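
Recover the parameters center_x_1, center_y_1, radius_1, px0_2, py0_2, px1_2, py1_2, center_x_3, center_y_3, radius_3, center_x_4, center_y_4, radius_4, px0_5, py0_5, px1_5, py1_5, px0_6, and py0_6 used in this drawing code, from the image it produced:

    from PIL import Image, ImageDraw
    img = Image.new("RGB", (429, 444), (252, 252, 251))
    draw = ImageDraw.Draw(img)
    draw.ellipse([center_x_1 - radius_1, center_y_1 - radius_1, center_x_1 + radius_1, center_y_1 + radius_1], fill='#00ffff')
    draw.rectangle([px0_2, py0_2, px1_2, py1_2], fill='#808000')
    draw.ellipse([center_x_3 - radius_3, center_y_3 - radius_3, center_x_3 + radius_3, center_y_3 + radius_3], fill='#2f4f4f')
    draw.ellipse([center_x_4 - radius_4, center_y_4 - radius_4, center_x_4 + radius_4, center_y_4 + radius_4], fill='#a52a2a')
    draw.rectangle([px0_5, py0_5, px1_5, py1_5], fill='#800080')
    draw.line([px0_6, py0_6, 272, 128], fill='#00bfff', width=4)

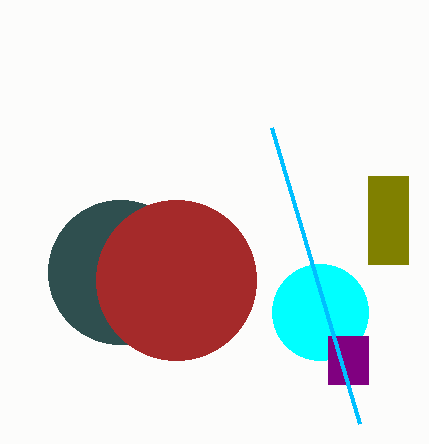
center_x_1 = 320
center_y_1 = 312
radius_1 = 48
px0_2 = 368
py0_2 = 176
px1_2 = 408
py1_2 = 264
center_x_3 = 120
center_y_3 = 272
radius_3 = 72
center_x_4 = 176
center_y_4 = 280
radius_4 = 80
px0_5 = 328
py0_5 = 336
px1_5 = 368
py1_5 = 384
px0_6 = 360
py0_6 = 424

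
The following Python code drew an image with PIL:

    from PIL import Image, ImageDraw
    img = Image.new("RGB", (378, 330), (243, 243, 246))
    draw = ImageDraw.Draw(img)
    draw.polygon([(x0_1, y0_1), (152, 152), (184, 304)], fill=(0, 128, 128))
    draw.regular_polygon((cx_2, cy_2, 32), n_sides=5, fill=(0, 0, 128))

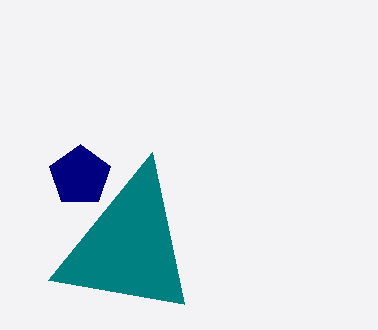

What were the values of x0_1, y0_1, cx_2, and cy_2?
x0_1 = 48, y0_1 = 280, cx_2 = 80, cy_2 = 176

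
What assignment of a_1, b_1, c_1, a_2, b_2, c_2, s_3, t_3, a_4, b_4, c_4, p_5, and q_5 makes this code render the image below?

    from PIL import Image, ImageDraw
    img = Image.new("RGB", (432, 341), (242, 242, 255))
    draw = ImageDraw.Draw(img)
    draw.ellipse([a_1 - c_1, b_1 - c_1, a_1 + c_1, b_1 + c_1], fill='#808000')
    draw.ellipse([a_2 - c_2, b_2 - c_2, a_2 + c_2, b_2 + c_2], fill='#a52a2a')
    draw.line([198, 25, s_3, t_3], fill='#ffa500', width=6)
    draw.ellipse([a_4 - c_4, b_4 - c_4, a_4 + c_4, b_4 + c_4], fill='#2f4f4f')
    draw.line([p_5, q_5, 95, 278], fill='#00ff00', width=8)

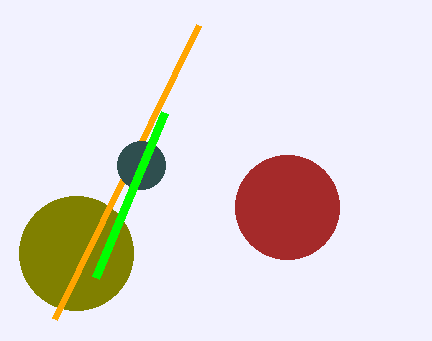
a_1 = 76, b_1 = 253, c_1 = 57, a_2 = 287, b_2 = 207, c_2 = 52, s_3 = 54, t_3 = 319, a_4 = 141, b_4 = 165, c_4 = 24, p_5 = 164, q_5 = 113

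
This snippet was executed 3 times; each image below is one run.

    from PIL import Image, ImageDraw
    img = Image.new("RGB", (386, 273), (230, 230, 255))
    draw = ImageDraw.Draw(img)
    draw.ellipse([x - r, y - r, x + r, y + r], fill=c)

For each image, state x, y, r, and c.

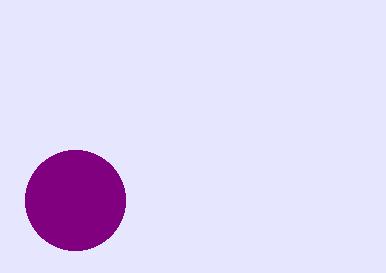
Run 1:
x = 75
y = 200
r = 50
c = 'purple'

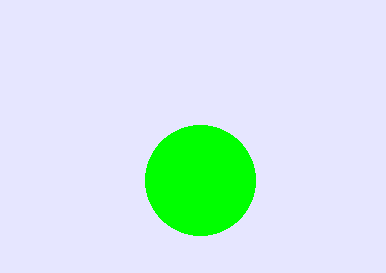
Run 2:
x = 200
y = 180
r = 55
c = 'lime'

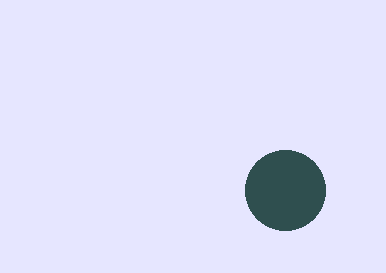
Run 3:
x = 285; y = 190; r = 40; c = 'darkslategray'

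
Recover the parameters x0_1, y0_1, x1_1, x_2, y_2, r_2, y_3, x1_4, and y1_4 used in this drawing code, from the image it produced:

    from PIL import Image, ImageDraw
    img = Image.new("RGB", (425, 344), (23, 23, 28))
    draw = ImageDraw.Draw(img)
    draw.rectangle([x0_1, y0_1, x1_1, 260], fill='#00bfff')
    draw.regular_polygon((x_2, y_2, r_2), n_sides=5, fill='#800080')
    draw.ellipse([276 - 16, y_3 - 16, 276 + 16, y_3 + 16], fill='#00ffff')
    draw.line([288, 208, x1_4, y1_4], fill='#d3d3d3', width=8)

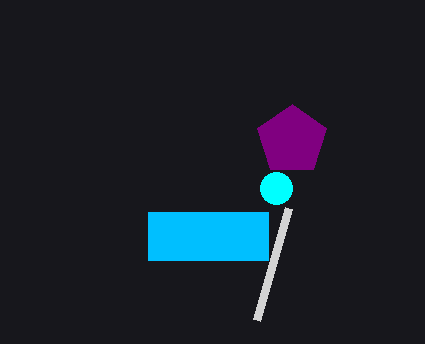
x0_1 = 148
y0_1 = 212
x1_1 = 268
x_2 = 292
y_2 = 140
r_2 = 36
y_3 = 188
x1_4 = 256
y1_4 = 320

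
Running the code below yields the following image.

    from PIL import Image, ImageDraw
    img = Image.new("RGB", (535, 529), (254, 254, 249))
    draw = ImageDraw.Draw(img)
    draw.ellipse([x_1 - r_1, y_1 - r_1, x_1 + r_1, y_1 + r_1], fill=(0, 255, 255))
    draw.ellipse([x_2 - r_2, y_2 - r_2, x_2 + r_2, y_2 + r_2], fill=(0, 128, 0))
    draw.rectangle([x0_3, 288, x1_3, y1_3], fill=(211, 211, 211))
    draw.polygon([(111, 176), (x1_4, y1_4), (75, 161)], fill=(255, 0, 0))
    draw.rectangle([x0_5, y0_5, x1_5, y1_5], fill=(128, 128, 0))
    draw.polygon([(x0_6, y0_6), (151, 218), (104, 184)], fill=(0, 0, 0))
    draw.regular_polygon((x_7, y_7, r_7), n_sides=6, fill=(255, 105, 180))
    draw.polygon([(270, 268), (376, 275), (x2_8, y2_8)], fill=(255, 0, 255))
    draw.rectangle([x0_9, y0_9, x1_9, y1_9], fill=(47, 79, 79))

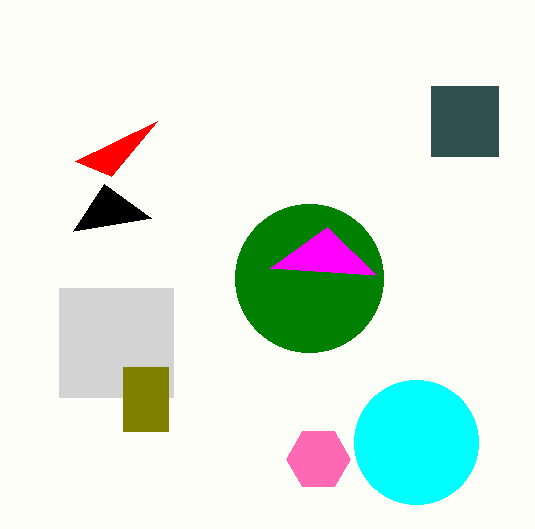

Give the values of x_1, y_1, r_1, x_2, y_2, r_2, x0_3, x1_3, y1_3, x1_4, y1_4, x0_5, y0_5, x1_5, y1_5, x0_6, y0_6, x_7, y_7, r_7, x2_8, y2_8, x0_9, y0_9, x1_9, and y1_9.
x_1 = 416
y_1 = 442
r_1 = 62
x_2 = 309
y_2 = 278
r_2 = 74
x0_3 = 59
x1_3 = 173
y1_3 = 397
x1_4 = 157
y1_4 = 121
x0_5 = 123
y0_5 = 367
x1_5 = 168
y1_5 = 431
x0_6 = 73
y0_6 = 231
x_7 = 318
y_7 = 459
r_7 = 32
x2_8 = 327
y2_8 = 227
x0_9 = 431
y0_9 = 86
x1_9 = 498
y1_9 = 156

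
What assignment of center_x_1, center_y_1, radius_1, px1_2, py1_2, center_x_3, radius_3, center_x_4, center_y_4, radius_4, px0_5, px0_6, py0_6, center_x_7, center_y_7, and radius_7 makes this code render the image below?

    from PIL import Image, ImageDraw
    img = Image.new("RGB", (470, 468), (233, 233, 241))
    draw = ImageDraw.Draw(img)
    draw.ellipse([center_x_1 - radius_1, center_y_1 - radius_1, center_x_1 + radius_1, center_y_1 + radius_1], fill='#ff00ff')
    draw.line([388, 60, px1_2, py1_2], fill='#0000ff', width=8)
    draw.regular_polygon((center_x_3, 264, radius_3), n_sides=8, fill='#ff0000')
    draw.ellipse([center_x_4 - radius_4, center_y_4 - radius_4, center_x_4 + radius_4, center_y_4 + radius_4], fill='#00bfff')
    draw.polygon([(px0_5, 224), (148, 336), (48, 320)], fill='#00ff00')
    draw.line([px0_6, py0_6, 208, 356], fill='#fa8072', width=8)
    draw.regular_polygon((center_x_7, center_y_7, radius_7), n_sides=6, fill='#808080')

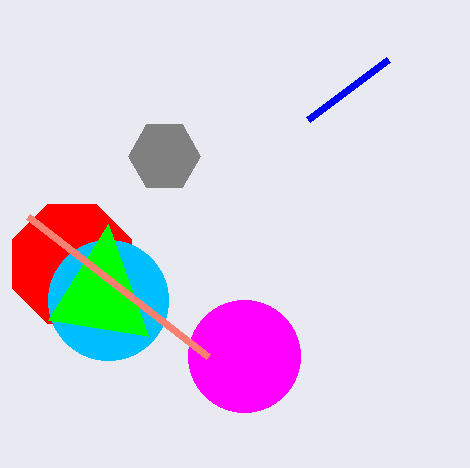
center_x_1 = 244, center_y_1 = 356, radius_1 = 56, px1_2 = 308, py1_2 = 120, center_x_3 = 72, radius_3 = 64, center_x_4 = 108, center_y_4 = 300, radius_4 = 60, px0_5 = 108, px0_6 = 28, py0_6 = 216, center_x_7 = 164, center_y_7 = 156, radius_7 = 36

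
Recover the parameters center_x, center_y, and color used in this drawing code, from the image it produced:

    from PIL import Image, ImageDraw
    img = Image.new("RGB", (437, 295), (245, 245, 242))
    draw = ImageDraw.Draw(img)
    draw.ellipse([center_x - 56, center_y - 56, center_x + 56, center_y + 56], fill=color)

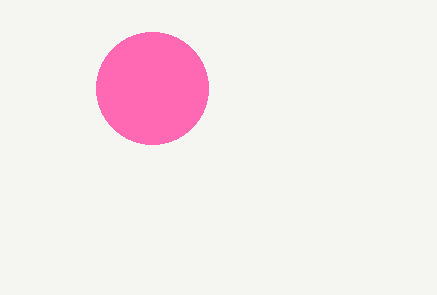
center_x = 152, center_y = 88, color = 'hotpink'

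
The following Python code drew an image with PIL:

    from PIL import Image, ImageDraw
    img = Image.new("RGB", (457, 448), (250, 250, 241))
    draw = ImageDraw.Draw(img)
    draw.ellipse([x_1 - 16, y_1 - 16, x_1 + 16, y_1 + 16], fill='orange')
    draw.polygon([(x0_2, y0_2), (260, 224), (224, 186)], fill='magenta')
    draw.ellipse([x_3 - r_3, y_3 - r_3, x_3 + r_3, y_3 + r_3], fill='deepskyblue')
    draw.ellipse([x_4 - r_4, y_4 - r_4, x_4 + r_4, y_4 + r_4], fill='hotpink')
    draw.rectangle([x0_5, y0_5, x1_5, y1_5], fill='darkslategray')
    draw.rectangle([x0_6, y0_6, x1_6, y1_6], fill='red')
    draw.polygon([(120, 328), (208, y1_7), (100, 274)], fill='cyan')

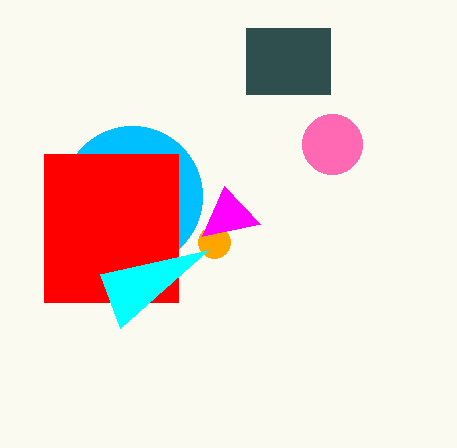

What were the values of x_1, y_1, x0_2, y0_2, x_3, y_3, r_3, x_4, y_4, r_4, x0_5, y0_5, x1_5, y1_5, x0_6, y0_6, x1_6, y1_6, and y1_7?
x_1 = 214, y_1 = 242, x0_2 = 202, y0_2 = 236, x_3 = 132, y_3 = 196, r_3 = 70, x_4 = 332, y_4 = 144, r_4 = 30, x0_5 = 246, y0_5 = 28, x1_5 = 330, y1_5 = 94, x0_6 = 44, y0_6 = 154, x1_6 = 178, y1_6 = 302, y1_7 = 250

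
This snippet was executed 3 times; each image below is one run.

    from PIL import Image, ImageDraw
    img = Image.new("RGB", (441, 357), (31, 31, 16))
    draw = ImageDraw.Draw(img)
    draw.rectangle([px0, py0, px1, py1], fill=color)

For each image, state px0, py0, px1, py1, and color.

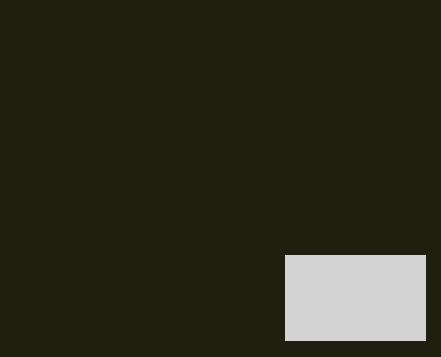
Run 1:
px0 = 285, py0 = 255, px1 = 425, py1 = 340, color = 'lightgray'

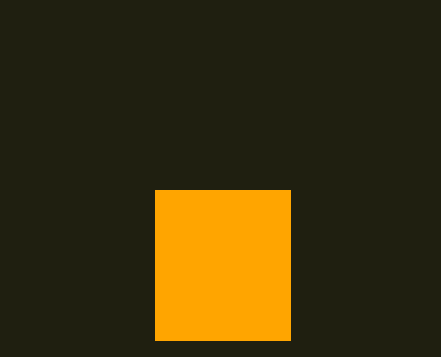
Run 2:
px0 = 155, py0 = 190, px1 = 290, py1 = 340, color = 'orange'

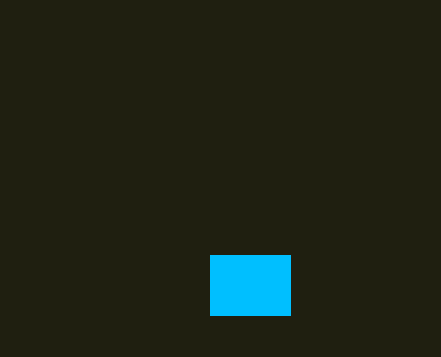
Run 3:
px0 = 210
py0 = 255
px1 = 290
py1 = 315
color = 'deepskyblue'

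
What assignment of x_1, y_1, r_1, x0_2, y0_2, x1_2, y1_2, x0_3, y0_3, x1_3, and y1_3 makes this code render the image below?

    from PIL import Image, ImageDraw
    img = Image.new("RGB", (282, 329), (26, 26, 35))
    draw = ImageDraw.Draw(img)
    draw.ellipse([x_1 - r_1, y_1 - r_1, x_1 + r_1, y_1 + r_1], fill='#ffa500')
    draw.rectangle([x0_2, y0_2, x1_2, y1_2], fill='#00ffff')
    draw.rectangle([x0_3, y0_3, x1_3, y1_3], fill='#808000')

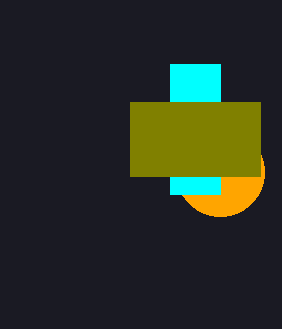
x_1 = 220, y_1 = 172, r_1 = 44, x0_2 = 170, y0_2 = 64, x1_2 = 220, y1_2 = 194, x0_3 = 130, y0_3 = 102, x1_3 = 260, y1_3 = 176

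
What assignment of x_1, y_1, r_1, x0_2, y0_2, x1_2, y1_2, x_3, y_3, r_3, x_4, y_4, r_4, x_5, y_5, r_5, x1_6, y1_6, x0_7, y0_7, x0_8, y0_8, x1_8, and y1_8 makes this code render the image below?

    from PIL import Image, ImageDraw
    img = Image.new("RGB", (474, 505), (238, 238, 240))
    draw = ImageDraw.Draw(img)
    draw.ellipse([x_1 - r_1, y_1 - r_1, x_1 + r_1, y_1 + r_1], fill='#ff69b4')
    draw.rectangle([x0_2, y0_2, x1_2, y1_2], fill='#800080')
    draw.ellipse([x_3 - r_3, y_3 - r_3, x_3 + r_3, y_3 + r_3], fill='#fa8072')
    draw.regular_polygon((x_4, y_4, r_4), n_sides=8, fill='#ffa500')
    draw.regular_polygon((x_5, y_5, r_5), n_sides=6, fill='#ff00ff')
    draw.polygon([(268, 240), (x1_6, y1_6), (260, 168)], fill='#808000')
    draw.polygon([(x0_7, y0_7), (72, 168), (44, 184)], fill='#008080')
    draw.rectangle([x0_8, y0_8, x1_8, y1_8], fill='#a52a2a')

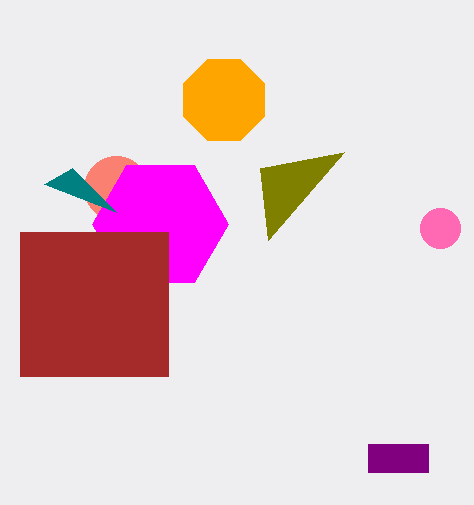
x_1 = 440; y_1 = 228; r_1 = 20; x0_2 = 368; y0_2 = 444; x1_2 = 428; y1_2 = 472; x_3 = 116; y_3 = 188; r_3 = 32; x_4 = 224; y_4 = 100; r_4 = 44; x_5 = 160; y_5 = 224; r_5 = 68; x1_6 = 344; y1_6 = 152; x0_7 = 116; y0_7 = 212; x0_8 = 20; y0_8 = 232; x1_8 = 168; y1_8 = 376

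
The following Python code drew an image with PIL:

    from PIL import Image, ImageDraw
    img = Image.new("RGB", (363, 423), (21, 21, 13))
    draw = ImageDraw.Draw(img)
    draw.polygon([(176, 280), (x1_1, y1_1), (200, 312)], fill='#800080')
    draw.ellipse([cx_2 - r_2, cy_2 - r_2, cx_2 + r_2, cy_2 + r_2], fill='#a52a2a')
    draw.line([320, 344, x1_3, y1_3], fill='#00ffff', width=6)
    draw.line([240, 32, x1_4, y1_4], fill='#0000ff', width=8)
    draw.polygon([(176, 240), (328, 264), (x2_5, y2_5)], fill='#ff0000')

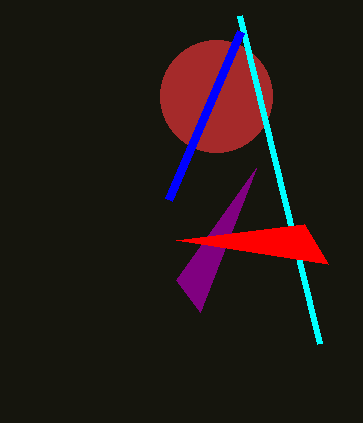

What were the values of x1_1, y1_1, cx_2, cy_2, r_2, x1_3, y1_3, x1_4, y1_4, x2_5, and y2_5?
x1_1 = 256; y1_1 = 168; cx_2 = 216; cy_2 = 96; r_2 = 56; x1_3 = 240; y1_3 = 16; x1_4 = 168; y1_4 = 200; x2_5 = 304; y2_5 = 224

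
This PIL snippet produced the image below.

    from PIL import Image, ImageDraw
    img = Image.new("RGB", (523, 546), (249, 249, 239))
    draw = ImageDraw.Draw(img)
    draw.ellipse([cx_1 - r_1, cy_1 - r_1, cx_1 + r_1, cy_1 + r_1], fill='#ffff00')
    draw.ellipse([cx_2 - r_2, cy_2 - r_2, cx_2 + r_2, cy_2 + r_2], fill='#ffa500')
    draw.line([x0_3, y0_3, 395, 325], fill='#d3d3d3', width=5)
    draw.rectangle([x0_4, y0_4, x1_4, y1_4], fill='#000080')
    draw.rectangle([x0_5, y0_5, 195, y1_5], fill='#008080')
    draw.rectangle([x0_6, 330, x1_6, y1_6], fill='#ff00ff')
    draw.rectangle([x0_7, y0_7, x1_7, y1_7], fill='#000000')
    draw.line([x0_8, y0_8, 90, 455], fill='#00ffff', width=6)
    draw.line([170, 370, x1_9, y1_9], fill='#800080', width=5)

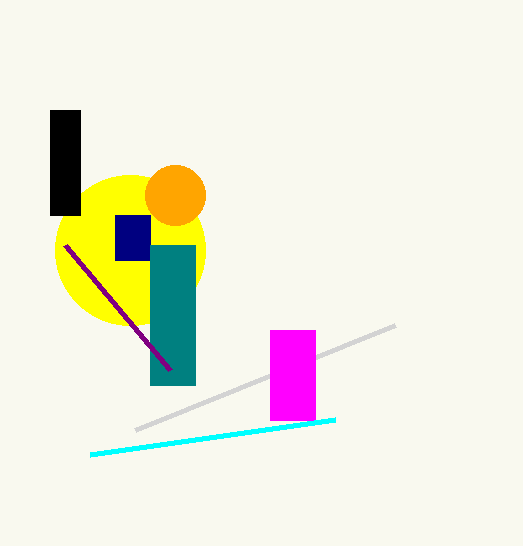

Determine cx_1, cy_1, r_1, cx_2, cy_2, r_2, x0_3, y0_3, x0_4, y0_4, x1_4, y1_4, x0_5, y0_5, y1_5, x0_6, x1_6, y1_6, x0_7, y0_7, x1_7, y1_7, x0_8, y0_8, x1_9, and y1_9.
cx_1 = 130, cy_1 = 250, r_1 = 75, cx_2 = 175, cy_2 = 195, r_2 = 30, x0_3 = 135, y0_3 = 430, x0_4 = 115, y0_4 = 215, x1_4 = 150, y1_4 = 260, x0_5 = 150, y0_5 = 245, y1_5 = 385, x0_6 = 270, x1_6 = 315, y1_6 = 420, x0_7 = 50, y0_7 = 110, x1_7 = 80, y1_7 = 215, x0_8 = 335, y0_8 = 420, x1_9 = 65, y1_9 = 245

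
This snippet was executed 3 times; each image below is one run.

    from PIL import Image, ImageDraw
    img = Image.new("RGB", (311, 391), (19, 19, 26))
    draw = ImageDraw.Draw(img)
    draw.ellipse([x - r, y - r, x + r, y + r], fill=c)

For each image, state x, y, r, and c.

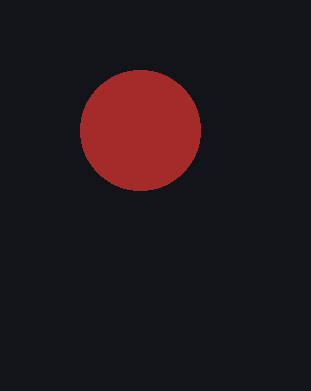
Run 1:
x = 140
y = 130
r = 60
c = 'brown'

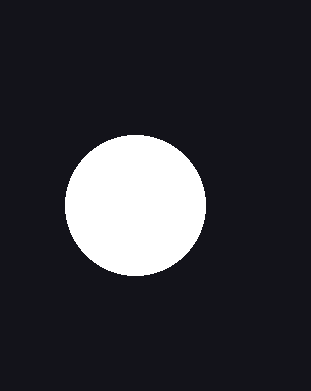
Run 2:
x = 135, y = 205, r = 70, c = 'white'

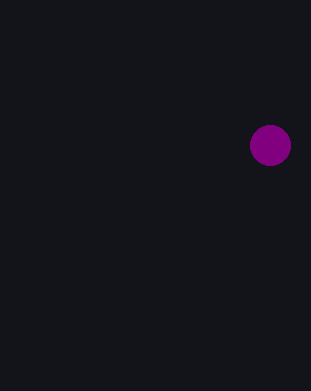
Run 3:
x = 270
y = 145
r = 20
c = 'purple'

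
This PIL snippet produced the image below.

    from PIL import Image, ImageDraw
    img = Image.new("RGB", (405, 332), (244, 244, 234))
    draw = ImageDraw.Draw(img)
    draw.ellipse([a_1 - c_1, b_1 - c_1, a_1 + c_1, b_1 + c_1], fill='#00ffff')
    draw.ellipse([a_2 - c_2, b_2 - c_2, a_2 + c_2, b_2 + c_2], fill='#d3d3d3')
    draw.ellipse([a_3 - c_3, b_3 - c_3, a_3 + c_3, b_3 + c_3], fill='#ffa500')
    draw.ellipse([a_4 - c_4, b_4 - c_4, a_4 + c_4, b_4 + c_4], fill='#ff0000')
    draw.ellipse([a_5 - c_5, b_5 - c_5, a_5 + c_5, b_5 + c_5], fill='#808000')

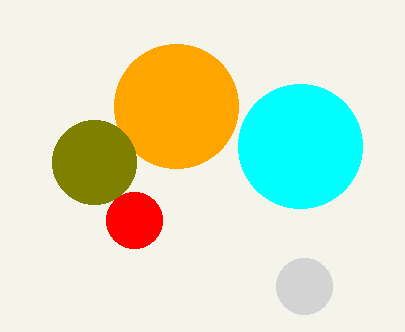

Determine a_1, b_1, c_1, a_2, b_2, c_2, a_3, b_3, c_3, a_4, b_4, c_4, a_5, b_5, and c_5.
a_1 = 300, b_1 = 146, c_1 = 62, a_2 = 304, b_2 = 286, c_2 = 28, a_3 = 176, b_3 = 106, c_3 = 62, a_4 = 134, b_4 = 220, c_4 = 28, a_5 = 94, b_5 = 162, c_5 = 42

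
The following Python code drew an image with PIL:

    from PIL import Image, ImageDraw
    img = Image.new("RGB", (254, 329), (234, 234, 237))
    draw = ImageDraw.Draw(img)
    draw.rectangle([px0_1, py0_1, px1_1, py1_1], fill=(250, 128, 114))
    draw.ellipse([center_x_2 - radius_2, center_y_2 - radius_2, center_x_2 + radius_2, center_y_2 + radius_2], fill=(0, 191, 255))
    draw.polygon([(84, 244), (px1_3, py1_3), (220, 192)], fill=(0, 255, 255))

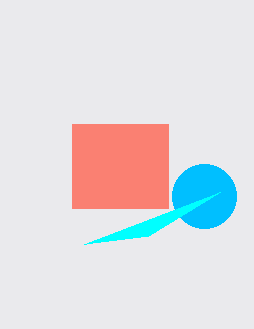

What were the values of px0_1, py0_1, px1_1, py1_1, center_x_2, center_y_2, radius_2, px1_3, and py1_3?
px0_1 = 72
py0_1 = 124
px1_1 = 168
py1_1 = 208
center_x_2 = 204
center_y_2 = 196
radius_2 = 32
px1_3 = 148
py1_3 = 236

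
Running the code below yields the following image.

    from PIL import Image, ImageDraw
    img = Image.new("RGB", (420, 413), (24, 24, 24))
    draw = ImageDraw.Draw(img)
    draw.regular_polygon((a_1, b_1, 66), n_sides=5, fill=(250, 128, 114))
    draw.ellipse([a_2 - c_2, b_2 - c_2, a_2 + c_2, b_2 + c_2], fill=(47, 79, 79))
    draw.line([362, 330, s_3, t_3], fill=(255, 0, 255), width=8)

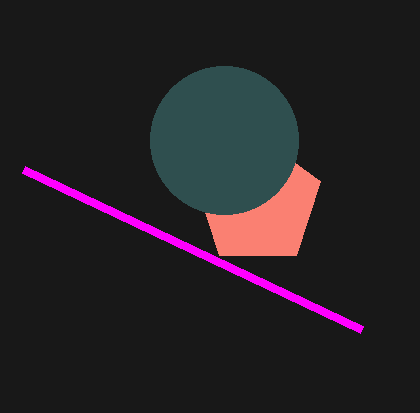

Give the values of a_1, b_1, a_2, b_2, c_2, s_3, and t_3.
a_1 = 258, b_1 = 202, a_2 = 224, b_2 = 140, c_2 = 74, s_3 = 24, t_3 = 170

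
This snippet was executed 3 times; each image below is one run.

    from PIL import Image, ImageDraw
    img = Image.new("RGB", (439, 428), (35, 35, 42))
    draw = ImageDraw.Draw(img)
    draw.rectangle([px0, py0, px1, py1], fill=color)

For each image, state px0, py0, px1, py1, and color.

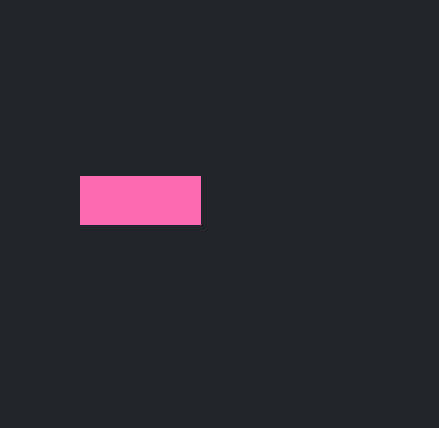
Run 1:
px0 = 80
py0 = 176
px1 = 200
py1 = 224
color = 'hotpink'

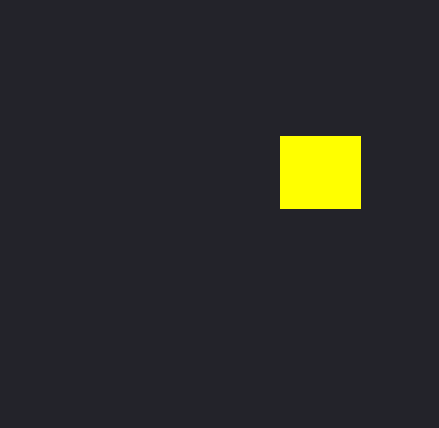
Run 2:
px0 = 280
py0 = 136
px1 = 360
py1 = 208
color = 'yellow'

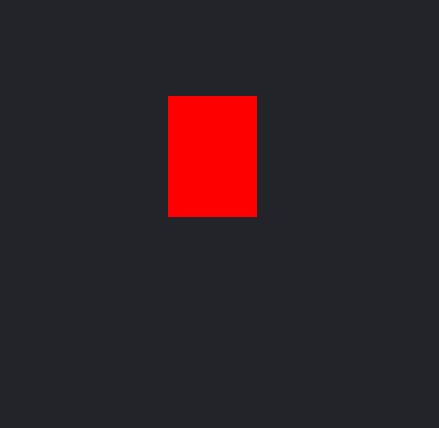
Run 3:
px0 = 168, py0 = 96, px1 = 256, py1 = 216, color = 'red'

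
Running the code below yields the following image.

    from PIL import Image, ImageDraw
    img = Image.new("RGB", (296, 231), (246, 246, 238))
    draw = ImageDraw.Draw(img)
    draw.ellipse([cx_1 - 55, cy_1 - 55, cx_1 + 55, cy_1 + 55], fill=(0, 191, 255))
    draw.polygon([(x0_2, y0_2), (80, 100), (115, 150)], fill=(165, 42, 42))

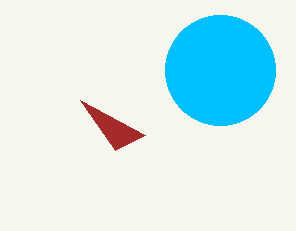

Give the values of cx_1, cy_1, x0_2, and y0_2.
cx_1 = 220; cy_1 = 70; x0_2 = 145; y0_2 = 135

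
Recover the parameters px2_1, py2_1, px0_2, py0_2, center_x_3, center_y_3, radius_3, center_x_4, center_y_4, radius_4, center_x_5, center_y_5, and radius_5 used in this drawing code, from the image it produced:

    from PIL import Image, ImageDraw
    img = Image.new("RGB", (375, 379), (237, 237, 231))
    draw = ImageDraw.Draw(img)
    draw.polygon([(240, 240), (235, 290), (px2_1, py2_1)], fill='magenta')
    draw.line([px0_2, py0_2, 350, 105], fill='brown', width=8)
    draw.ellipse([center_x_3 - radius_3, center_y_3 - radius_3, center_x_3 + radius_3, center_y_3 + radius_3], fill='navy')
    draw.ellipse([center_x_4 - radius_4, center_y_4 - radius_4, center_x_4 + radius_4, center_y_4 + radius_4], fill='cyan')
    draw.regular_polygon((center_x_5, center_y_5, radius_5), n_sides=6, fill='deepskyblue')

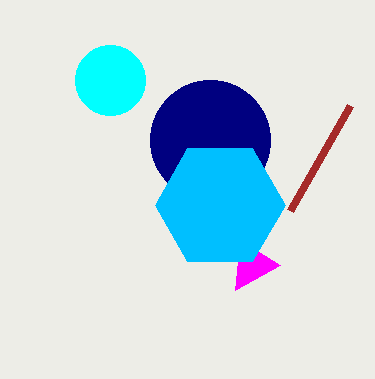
px2_1 = 280
py2_1 = 265
px0_2 = 290
py0_2 = 210
center_x_3 = 210
center_y_3 = 140
radius_3 = 60
center_x_4 = 110
center_y_4 = 80
radius_4 = 35
center_x_5 = 220
center_y_5 = 205
radius_5 = 65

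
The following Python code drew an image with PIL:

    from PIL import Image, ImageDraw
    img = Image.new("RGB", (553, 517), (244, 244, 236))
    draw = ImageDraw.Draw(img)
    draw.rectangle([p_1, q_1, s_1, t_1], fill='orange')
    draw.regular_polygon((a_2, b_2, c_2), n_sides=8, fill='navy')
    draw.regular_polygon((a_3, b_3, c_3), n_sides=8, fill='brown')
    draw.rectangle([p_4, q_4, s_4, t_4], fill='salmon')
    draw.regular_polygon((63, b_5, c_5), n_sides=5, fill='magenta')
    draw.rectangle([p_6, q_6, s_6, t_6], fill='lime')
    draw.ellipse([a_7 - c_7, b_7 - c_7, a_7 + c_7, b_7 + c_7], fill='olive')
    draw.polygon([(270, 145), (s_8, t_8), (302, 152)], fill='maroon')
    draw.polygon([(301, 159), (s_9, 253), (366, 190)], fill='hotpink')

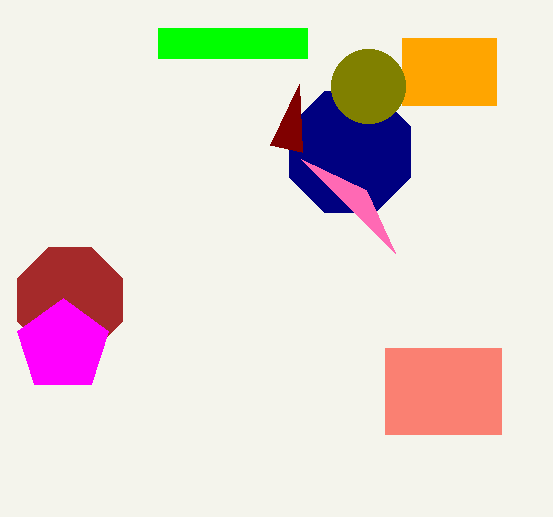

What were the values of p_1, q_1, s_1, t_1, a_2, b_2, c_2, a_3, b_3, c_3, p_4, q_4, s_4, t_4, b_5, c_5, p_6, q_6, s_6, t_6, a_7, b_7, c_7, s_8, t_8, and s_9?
p_1 = 402
q_1 = 38
s_1 = 496
t_1 = 105
a_2 = 350
b_2 = 152
c_2 = 66
a_3 = 70
b_3 = 300
c_3 = 57
p_4 = 385
q_4 = 348
s_4 = 501
t_4 = 434
b_5 = 346
c_5 = 48
p_6 = 158
q_6 = 28
s_6 = 307
t_6 = 58
a_7 = 368
b_7 = 86
c_7 = 37
s_8 = 299
t_8 = 84
s_9 = 395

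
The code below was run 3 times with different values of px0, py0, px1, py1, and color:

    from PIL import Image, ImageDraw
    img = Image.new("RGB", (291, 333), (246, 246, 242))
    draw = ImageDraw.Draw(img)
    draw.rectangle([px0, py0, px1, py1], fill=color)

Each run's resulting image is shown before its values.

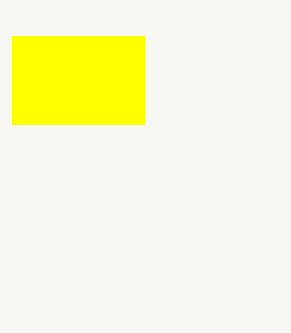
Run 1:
px0 = 12; py0 = 36; px1 = 144; py1 = 124; color = 'yellow'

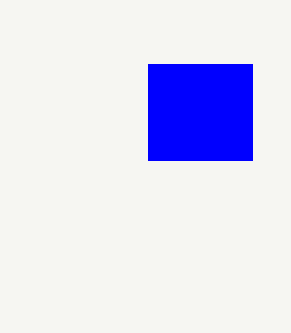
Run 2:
px0 = 148, py0 = 64, px1 = 252, py1 = 160, color = 'blue'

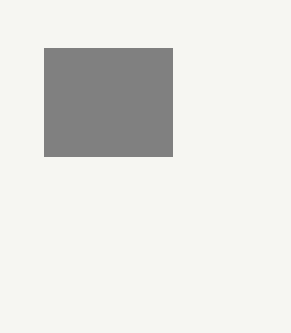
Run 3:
px0 = 44; py0 = 48; px1 = 172; py1 = 156; color = 'gray'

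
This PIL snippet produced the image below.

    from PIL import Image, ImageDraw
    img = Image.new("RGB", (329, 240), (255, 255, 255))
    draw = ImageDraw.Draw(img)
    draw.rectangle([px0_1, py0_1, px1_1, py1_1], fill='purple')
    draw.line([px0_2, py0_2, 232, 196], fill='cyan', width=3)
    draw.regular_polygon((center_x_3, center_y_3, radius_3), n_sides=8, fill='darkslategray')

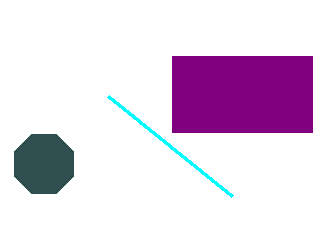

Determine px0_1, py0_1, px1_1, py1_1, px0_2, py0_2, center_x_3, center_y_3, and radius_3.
px0_1 = 172; py0_1 = 56; px1_1 = 312; py1_1 = 132; px0_2 = 108; py0_2 = 96; center_x_3 = 44; center_y_3 = 164; radius_3 = 32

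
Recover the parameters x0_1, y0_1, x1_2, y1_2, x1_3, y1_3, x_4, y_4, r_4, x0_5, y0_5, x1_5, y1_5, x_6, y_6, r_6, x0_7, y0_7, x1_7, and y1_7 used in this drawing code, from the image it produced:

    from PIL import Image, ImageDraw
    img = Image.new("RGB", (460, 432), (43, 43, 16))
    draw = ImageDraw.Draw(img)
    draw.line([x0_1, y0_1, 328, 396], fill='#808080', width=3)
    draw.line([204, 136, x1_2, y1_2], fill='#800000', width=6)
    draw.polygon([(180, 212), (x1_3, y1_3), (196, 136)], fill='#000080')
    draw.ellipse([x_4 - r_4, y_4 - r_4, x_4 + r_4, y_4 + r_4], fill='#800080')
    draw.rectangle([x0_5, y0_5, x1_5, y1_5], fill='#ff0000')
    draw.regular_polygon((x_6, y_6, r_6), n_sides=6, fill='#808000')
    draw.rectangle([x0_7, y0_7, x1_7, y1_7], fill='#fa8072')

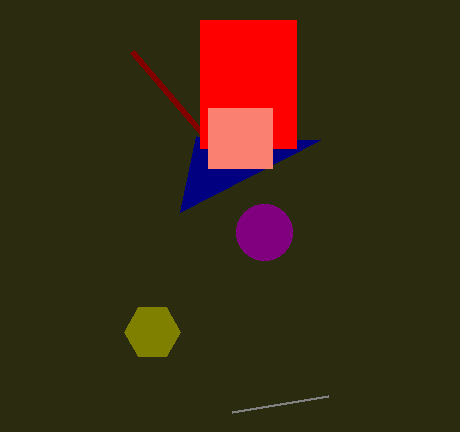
x0_1 = 232; y0_1 = 412; x1_2 = 132; y1_2 = 52; x1_3 = 320; y1_3 = 140; x_4 = 264; y_4 = 232; r_4 = 28; x0_5 = 200; y0_5 = 20; x1_5 = 296; y1_5 = 148; x_6 = 152; y_6 = 332; r_6 = 28; x0_7 = 208; y0_7 = 108; x1_7 = 272; y1_7 = 168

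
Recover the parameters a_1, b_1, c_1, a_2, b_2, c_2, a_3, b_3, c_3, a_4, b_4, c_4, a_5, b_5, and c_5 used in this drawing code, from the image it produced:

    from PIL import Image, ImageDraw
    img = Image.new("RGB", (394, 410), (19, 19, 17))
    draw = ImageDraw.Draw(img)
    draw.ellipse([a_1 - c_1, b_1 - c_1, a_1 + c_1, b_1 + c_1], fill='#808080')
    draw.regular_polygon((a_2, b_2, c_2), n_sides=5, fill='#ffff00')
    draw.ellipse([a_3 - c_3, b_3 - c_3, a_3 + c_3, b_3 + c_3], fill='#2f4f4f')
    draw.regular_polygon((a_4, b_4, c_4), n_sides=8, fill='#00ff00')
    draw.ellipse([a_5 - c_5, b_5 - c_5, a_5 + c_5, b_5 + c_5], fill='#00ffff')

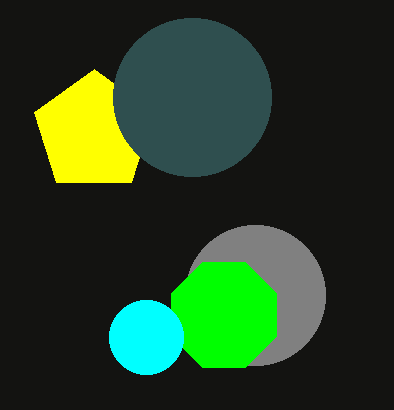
a_1 = 255, b_1 = 295, c_1 = 70, a_2 = 94, b_2 = 132, c_2 = 63, a_3 = 192, b_3 = 97, c_3 = 79, a_4 = 224, b_4 = 315, c_4 = 57, a_5 = 146, b_5 = 337, c_5 = 37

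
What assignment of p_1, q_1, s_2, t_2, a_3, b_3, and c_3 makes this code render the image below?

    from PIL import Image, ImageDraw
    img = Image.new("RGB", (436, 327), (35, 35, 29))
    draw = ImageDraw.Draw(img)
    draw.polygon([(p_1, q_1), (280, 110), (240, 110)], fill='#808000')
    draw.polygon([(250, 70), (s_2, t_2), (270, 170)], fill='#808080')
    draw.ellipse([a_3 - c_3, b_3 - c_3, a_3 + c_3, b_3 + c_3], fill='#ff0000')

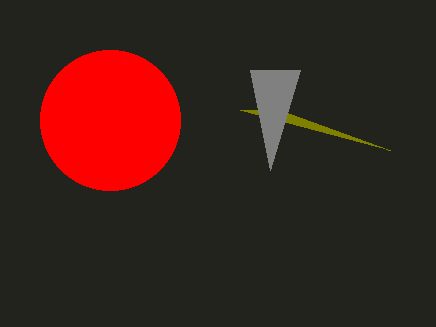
p_1 = 390
q_1 = 150
s_2 = 300
t_2 = 70
a_3 = 110
b_3 = 120
c_3 = 70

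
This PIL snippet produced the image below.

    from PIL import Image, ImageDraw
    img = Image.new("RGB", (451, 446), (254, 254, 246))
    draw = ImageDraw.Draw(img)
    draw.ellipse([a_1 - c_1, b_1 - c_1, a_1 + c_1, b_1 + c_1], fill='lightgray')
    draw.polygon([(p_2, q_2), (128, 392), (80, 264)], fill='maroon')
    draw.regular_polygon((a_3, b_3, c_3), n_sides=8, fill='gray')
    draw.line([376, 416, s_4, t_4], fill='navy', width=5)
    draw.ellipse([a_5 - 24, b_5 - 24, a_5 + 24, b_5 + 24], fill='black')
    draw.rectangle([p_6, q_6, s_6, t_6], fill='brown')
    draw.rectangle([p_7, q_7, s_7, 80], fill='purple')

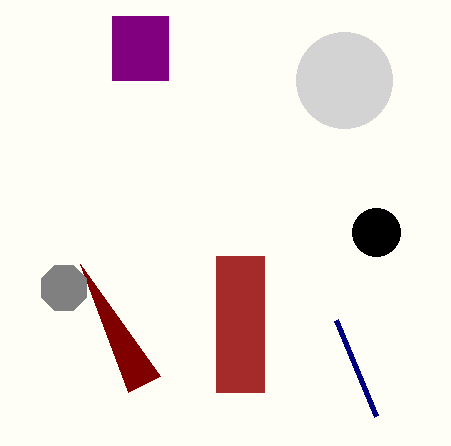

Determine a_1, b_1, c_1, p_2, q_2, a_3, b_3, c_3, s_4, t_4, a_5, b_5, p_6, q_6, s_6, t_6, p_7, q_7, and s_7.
a_1 = 344
b_1 = 80
c_1 = 48
p_2 = 160
q_2 = 376
a_3 = 64
b_3 = 288
c_3 = 24
s_4 = 336
t_4 = 320
a_5 = 376
b_5 = 232
p_6 = 216
q_6 = 256
s_6 = 264
t_6 = 392
p_7 = 112
q_7 = 16
s_7 = 168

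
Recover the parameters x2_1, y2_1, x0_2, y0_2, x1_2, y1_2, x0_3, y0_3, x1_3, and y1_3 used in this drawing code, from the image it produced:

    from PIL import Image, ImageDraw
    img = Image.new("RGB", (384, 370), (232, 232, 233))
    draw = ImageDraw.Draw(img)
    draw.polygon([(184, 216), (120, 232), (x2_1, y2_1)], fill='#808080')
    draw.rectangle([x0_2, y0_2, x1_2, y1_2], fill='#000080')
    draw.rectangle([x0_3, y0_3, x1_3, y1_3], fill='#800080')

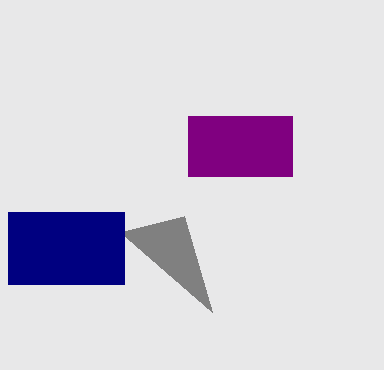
x2_1 = 212
y2_1 = 312
x0_2 = 8
y0_2 = 212
x1_2 = 124
y1_2 = 284
x0_3 = 188
y0_3 = 116
x1_3 = 292
y1_3 = 176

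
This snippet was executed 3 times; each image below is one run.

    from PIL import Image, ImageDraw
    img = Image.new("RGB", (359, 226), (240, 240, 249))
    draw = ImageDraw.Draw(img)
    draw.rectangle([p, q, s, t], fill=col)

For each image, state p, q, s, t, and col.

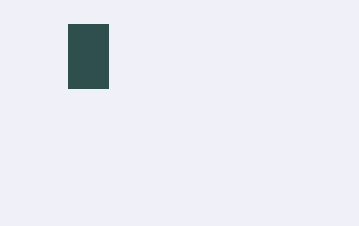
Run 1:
p = 68; q = 24; s = 108; t = 88; col = 'darkslategray'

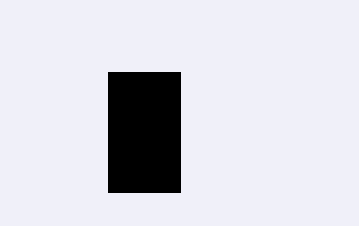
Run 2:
p = 108, q = 72, s = 180, t = 192, col = 'black'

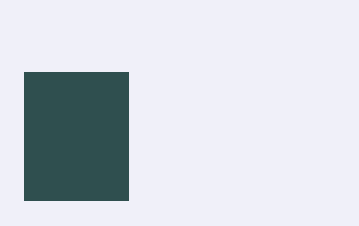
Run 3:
p = 24, q = 72, s = 128, t = 200, col = 'darkslategray'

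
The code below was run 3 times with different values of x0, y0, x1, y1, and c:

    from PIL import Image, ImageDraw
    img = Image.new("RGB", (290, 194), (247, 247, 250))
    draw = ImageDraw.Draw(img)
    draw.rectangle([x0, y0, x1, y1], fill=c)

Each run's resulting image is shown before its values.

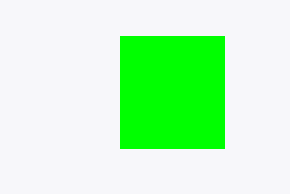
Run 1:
x0 = 120
y0 = 36
x1 = 224
y1 = 148
c = 'lime'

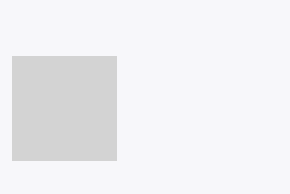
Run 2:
x0 = 12; y0 = 56; x1 = 116; y1 = 160; c = 'lightgray'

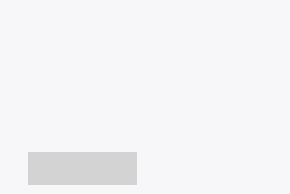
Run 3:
x0 = 28
y0 = 152
x1 = 136
y1 = 184
c = 'lightgray'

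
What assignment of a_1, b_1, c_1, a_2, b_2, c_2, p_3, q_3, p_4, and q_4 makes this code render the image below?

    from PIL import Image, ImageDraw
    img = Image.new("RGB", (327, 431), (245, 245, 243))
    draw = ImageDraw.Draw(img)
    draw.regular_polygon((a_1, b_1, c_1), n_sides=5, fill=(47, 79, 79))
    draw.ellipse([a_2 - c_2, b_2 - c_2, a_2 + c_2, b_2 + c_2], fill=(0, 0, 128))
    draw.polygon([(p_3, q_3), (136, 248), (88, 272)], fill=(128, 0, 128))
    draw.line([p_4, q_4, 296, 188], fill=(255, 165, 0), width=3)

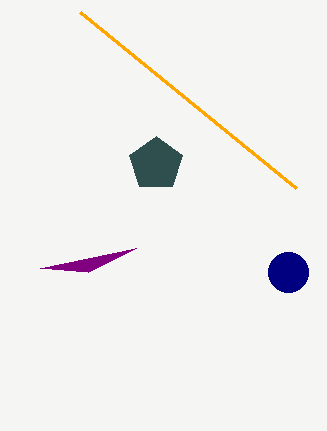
a_1 = 156; b_1 = 164; c_1 = 28; a_2 = 288; b_2 = 272; c_2 = 20; p_3 = 40; q_3 = 268; p_4 = 80; q_4 = 12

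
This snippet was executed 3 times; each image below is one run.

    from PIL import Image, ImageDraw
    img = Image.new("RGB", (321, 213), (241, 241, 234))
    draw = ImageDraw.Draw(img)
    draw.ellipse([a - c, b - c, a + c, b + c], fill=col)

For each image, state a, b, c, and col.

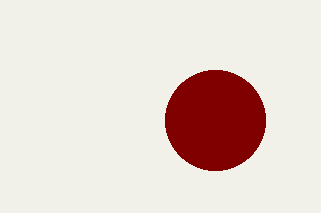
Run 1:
a = 215; b = 120; c = 50; col = 'maroon'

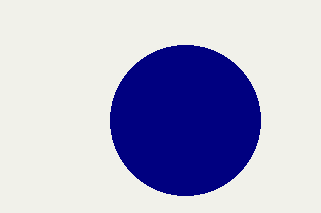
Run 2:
a = 185, b = 120, c = 75, col = 'navy'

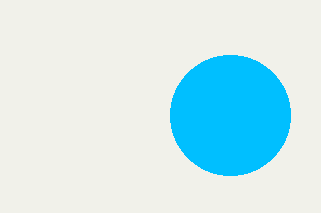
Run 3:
a = 230; b = 115; c = 60; col = 'deepskyblue'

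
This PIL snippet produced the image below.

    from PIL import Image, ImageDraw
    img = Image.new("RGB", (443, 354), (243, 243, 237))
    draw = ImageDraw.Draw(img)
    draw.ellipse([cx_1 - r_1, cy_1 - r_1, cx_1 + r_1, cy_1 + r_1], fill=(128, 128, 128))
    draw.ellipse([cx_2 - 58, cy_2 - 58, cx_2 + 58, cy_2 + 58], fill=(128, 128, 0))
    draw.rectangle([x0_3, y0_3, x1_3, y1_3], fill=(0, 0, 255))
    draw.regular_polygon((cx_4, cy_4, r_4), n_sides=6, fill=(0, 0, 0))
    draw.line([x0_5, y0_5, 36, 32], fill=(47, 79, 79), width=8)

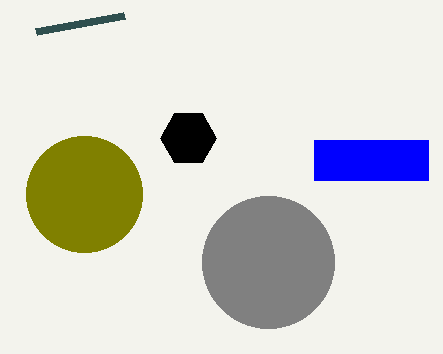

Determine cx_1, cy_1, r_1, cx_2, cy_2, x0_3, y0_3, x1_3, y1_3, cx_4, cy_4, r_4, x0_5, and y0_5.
cx_1 = 268
cy_1 = 262
r_1 = 66
cx_2 = 84
cy_2 = 194
x0_3 = 314
y0_3 = 140
x1_3 = 428
y1_3 = 180
cx_4 = 188
cy_4 = 138
r_4 = 28
x0_5 = 124
y0_5 = 16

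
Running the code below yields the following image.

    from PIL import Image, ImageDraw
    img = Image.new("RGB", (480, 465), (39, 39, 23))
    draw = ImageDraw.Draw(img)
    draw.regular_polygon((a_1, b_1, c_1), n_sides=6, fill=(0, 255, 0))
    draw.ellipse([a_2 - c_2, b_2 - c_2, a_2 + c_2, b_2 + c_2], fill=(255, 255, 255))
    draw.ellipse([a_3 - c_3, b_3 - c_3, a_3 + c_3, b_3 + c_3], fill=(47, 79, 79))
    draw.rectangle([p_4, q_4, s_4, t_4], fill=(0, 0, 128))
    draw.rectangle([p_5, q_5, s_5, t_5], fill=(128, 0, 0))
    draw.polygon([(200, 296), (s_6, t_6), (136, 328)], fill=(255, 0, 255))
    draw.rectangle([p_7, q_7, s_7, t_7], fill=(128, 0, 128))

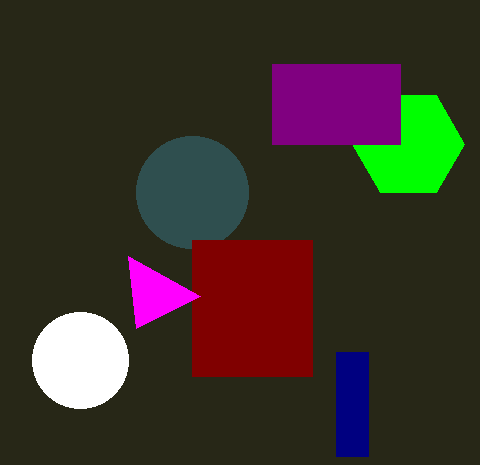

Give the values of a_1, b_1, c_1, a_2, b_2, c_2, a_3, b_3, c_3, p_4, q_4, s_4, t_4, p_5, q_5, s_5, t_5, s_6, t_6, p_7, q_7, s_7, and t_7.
a_1 = 408; b_1 = 144; c_1 = 56; a_2 = 80; b_2 = 360; c_2 = 48; a_3 = 192; b_3 = 192; c_3 = 56; p_4 = 336; q_4 = 352; s_4 = 368; t_4 = 456; p_5 = 192; q_5 = 240; s_5 = 312; t_5 = 376; s_6 = 128; t_6 = 256; p_7 = 272; q_7 = 64; s_7 = 400; t_7 = 144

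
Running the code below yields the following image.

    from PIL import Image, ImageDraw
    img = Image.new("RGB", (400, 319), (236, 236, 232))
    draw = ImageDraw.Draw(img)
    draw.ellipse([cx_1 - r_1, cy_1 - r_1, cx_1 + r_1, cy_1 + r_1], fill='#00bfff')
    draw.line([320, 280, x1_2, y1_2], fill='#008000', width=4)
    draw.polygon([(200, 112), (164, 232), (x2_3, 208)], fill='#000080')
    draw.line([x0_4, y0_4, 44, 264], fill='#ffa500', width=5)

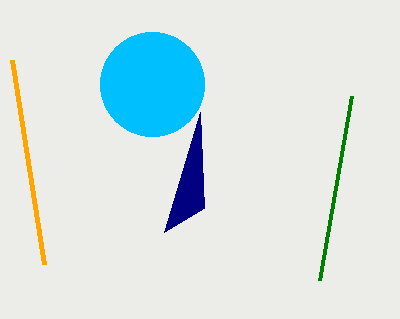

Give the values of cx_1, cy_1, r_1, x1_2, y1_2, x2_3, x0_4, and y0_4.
cx_1 = 152, cy_1 = 84, r_1 = 52, x1_2 = 352, y1_2 = 96, x2_3 = 204, x0_4 = 12, y0_4 = 60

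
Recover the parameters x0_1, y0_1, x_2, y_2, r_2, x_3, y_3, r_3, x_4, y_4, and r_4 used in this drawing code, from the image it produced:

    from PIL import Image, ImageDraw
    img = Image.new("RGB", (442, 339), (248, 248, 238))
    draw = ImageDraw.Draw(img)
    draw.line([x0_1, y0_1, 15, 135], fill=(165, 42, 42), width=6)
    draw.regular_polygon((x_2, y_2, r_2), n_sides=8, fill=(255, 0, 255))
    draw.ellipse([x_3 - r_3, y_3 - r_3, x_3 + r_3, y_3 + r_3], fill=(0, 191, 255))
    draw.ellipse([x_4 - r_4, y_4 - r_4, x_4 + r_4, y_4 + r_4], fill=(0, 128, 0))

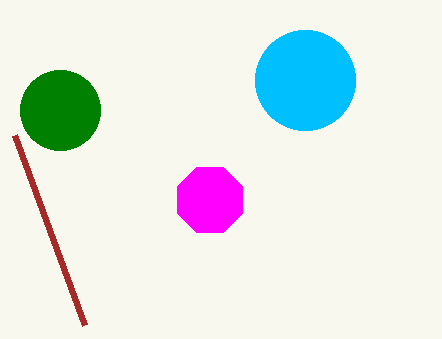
x0_1 = 85; y0_1 = 325; x_2 = 210; y_2 = 200; r_2 = 35; x_3 = 305; y_3 = 80; r_3 = 50; x_4 = 60; y_4 = 110; r_4 = 40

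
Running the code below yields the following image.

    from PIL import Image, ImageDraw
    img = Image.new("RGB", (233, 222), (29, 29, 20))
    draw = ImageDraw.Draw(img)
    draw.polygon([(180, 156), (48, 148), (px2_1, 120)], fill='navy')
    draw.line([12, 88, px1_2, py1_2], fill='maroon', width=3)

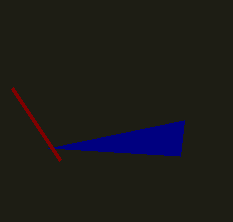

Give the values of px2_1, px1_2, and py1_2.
px2_1 = 184
px1_2 = 60
py1_2 = 160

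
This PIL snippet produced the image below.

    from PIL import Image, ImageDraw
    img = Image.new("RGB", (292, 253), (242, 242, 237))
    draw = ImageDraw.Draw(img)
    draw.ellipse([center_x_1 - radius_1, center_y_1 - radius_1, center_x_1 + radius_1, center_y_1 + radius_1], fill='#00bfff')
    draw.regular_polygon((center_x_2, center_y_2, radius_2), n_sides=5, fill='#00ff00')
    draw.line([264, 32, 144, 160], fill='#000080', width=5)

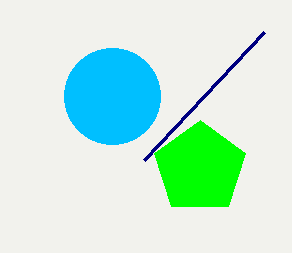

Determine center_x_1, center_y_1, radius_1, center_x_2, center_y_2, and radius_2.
center_x_1 = 112; center_y_1 = 96; radius_1 = 48; center_x_2 = 200; center_y_2 = 168; radius_2 = 48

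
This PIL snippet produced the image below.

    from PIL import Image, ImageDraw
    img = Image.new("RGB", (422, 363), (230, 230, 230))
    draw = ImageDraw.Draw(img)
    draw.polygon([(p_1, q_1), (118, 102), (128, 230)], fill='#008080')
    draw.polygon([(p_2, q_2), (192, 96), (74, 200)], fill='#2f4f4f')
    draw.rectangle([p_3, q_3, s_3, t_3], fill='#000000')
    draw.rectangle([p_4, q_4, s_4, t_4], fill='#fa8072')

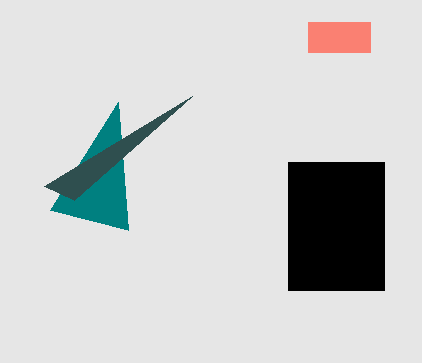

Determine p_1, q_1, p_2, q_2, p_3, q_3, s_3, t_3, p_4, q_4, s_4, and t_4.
p_1 = 50
q_1 = 210
p_2 = 44
q_2 = 186
p_3 = 288
q_3 = 162
s_3 = 384
t_3 = 290
p_4 = 308
q_4 = 22
s_4 = 370
t_4 = 52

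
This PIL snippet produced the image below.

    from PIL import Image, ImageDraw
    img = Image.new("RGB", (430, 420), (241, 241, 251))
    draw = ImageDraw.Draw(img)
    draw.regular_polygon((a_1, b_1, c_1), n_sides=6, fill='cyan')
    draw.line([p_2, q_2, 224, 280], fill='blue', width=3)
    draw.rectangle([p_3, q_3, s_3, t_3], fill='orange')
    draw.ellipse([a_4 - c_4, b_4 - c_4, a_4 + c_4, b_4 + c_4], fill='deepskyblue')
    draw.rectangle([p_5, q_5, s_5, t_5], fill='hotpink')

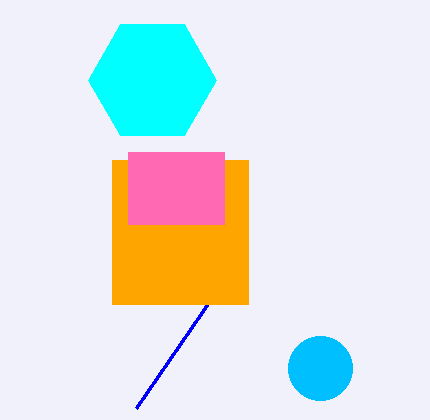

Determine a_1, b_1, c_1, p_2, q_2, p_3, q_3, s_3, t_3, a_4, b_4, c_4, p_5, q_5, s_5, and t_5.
a_1 = 152, b_1 = 80, c_1 = 64, p_2 = 136, q_2 = 408, p_3 = 112, q_3 = 160, s_3 = 248, t_3 = 304, a_4 = 320, b_4 = 368, c_4 = 32, p_5 = 128, q_5 = 152, s_5 = 224, t_5 = 224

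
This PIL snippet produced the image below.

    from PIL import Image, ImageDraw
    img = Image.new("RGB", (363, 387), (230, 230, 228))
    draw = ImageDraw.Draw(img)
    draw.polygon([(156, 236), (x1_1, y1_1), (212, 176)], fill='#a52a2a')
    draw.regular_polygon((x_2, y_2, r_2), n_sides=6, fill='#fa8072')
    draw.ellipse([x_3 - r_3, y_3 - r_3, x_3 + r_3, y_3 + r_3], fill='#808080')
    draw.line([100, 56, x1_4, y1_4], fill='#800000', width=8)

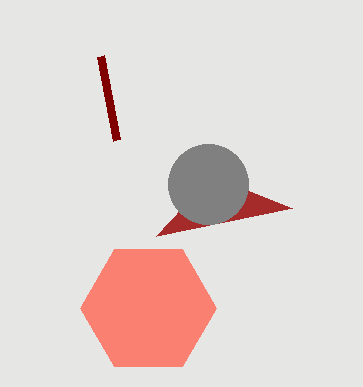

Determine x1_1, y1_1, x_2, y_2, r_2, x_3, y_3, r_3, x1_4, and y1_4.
x1_1 = 292, y1_1 = 208, x_2 = 148, y_2 = 308, r_2 = 68, x_3 = 208, y_3 = 184, r_3 = 40, x1_4 = 116, y1_4 = 140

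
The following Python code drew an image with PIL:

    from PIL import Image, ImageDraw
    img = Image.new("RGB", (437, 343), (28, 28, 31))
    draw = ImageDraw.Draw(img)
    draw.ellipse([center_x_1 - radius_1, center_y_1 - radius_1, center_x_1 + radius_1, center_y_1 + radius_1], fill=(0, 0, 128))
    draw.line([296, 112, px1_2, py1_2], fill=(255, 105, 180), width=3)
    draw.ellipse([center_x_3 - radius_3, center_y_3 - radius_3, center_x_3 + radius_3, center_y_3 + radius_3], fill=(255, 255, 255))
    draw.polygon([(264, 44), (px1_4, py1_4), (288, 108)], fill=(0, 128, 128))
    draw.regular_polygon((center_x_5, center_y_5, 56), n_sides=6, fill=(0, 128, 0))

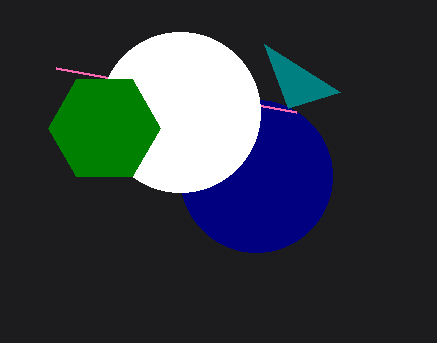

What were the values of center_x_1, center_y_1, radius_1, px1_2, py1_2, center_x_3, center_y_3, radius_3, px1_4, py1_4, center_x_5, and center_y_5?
center_x_1 = 256; center_y_1 = 176; radius_1 = 76; px1_2 = 56; py1_2 = 68; center_x_3 = 180; center_y_3 = 112; radius_3 = 80; px1_4 = 340; py1_4 = 92; center_x_5 = 104; center_y_5 = 128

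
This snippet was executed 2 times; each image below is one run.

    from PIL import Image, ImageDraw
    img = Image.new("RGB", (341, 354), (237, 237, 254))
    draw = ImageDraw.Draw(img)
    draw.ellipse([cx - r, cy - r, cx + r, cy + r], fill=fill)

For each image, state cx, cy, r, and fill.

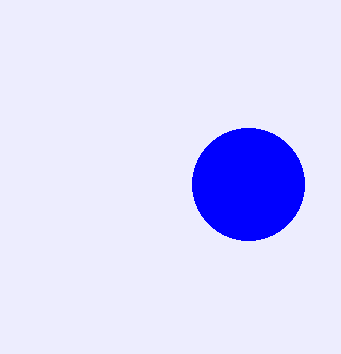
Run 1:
cx = 248
cy = 184
r = 56
fill = 'blue'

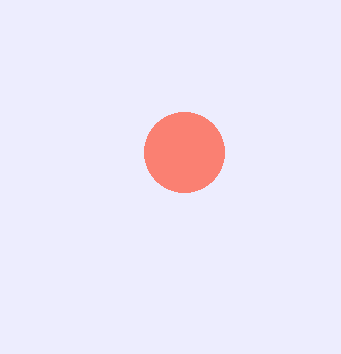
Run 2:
cx = 184, cy = 152, r = 40, fill = 'salmon'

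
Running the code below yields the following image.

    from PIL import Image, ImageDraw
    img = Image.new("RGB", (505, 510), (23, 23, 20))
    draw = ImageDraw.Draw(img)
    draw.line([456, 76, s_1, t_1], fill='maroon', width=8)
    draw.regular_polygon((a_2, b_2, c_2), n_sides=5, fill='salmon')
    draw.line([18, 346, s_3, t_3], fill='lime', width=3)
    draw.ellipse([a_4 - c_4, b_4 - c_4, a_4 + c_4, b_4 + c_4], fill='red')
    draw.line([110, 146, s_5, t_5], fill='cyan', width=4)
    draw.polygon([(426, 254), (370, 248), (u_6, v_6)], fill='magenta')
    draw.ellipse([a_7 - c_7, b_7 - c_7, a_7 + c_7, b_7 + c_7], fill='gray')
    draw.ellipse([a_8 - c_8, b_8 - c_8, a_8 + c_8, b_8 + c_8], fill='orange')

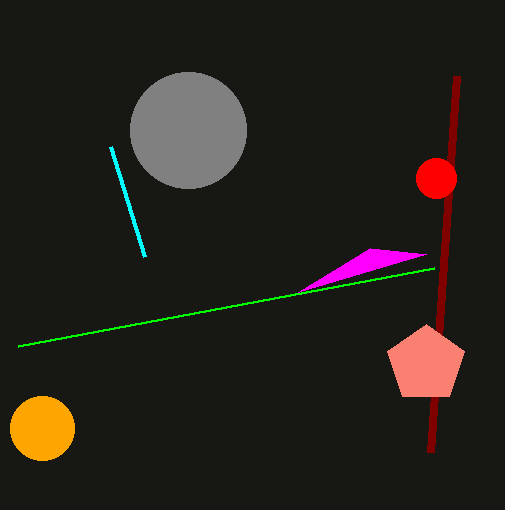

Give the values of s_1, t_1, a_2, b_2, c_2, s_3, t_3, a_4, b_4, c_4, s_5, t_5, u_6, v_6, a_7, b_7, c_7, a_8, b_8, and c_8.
s_1 = 430; t_1 = 452; a_2 = 426; b_2 = 364; c_2 = 40; s_3 = 434; t_3 = 268; a_4 = 436; b_4 = 178; c_4 = 20; s_5 = 144; t_5 = 256; u_6 = 298; v_6 = 292; a_7 = 188; b_7 = 130; c_7 = 58; a_8 = 42; b_8 = 428; c_8 = 32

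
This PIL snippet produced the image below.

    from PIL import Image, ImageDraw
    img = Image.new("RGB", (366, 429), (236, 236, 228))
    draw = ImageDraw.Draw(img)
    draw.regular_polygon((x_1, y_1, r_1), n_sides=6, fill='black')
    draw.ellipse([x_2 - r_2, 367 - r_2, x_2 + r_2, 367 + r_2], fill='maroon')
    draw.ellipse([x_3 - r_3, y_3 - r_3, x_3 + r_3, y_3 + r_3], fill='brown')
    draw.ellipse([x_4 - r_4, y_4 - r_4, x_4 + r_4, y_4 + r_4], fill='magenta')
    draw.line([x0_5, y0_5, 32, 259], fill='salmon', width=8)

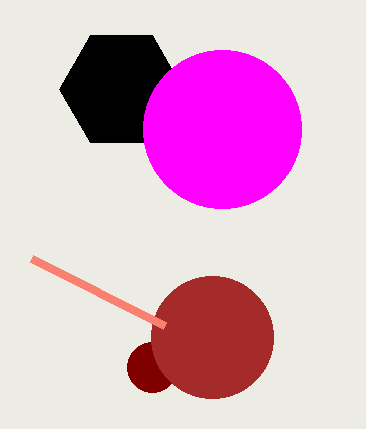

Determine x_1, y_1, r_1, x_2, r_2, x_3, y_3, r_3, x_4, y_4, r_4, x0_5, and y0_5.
x_1 = 121
y_1 = 89
r_1 = 62
x_2 = 152
r_2 = 25
x_3 = 212
y_3 = 337
r_3 = 61
x_4 = 222
y_4 = 129
r_4 = 79
x0_5 = 165
y0_5 = 326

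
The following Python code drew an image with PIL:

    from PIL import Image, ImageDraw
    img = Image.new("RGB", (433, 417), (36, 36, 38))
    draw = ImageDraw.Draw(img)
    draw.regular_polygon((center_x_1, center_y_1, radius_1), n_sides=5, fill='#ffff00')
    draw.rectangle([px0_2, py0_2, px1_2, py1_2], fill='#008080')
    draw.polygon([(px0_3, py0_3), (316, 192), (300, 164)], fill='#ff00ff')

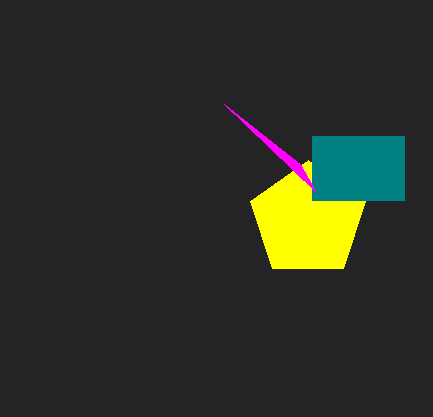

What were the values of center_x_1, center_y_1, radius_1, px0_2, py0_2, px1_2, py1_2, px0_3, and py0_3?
center_x_1 = 308
center_y_1 = 220
radius_1 = 60
px0_2 = 312
py0_2 = 136
px1_2 = 404
py1_2 = 200
px0_3 = 224
py0_3 = 104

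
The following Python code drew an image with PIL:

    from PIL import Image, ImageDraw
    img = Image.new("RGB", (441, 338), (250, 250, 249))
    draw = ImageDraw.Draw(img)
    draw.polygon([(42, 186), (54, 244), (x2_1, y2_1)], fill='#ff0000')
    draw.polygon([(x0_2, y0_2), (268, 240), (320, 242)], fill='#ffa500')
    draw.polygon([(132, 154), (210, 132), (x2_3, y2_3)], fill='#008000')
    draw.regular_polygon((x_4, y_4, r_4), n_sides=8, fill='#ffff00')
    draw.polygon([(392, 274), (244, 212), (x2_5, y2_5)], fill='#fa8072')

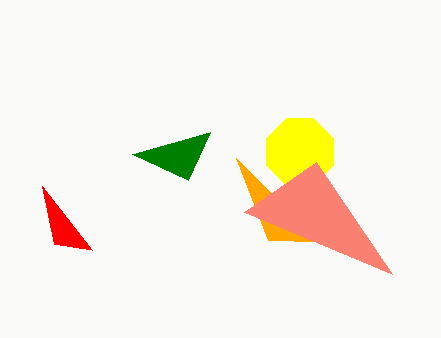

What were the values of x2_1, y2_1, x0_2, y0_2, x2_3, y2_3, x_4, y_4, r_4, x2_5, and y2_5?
x2_1 = 92, y2_1 = 250, x0_2 = 236, y0_2 = 158, x2_3 = 188, y2_3 = 180, x_4 = 300, y_4 = 152, r_4 = 36, x2_5 = 316, y2_5 = 162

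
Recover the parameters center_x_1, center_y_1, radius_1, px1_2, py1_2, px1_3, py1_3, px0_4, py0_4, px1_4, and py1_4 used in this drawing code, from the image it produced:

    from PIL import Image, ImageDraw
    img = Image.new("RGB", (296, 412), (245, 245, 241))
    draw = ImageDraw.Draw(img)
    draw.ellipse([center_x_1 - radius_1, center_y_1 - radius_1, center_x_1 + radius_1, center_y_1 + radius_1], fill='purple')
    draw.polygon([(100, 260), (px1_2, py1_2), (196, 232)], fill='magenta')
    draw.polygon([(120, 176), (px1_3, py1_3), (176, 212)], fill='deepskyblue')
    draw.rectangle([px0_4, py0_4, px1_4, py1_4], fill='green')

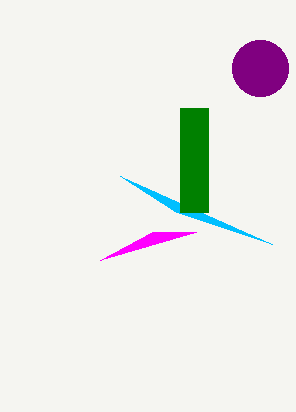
center_x_1 = 260, center_y_1 = 68, radius_1 = 28, px1_2 = 152, py1_2 = 232, px1_3 = 272, py1_3 = 244, px0_4 = 180, py0_4 = 108, px1_4 = 208, py1_4 = 212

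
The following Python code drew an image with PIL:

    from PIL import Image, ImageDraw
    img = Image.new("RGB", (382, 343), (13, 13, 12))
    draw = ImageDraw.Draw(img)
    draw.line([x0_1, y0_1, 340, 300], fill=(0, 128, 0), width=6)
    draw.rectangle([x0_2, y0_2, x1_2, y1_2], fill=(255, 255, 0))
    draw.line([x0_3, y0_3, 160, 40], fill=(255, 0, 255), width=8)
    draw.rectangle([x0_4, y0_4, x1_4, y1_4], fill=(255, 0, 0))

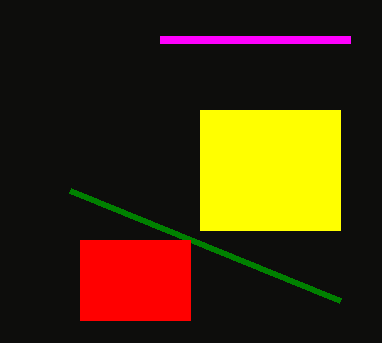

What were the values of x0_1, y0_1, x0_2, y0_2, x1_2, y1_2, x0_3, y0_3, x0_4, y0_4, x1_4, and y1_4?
x0_1 = 70
y0_1 = 190
x0_2 = 200
y0_2 = 110
x1_2 = 340
y1_2 = 230
x0_3 = 350
y0_3 = 40
x0_4 = 80
y0_4 = 240
x1_4 = 190
y1_4 = 320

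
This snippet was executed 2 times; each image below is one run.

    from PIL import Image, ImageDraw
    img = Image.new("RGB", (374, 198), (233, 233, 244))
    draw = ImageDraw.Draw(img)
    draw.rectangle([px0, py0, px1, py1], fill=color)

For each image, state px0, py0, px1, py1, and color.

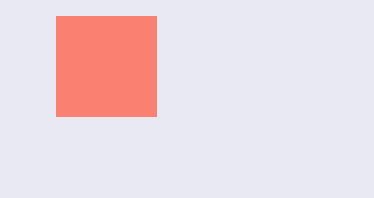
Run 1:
px0 = 56; py0 = 16; px1 = 156; py1 = 116; color = 'salmon'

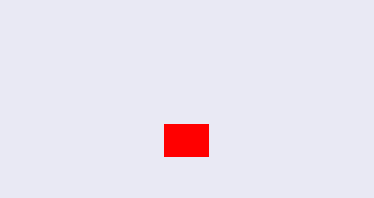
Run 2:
px0 = 164; py0 = 124; px1 = 208; py1 = 156; color = 'red'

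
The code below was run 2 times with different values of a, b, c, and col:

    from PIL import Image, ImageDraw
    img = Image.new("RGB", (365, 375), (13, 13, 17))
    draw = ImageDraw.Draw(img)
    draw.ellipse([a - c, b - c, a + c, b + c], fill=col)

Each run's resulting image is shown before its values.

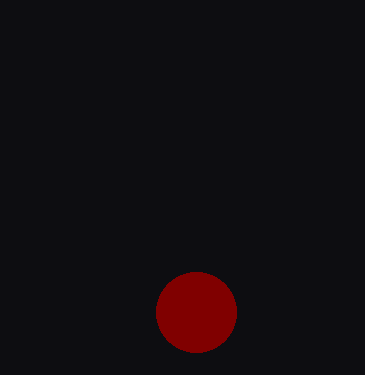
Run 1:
a = 196, b = 312, c = 40, col = 'maroon'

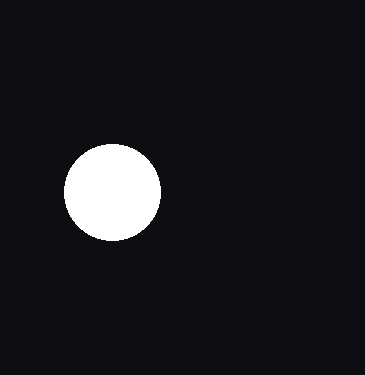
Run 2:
a = 112, b = 192, c = 48, col = 'white'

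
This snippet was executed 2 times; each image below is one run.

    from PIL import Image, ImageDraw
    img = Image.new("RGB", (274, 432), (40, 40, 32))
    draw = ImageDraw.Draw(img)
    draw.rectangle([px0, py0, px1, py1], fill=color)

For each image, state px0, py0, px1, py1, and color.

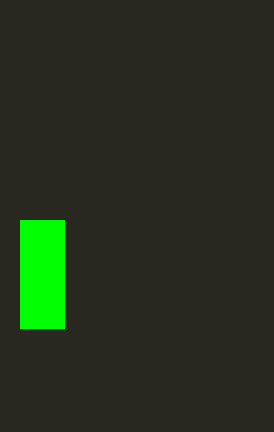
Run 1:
px0 = 20, py0 = 220, px1 = 64, py1 = 328, color = 'lime'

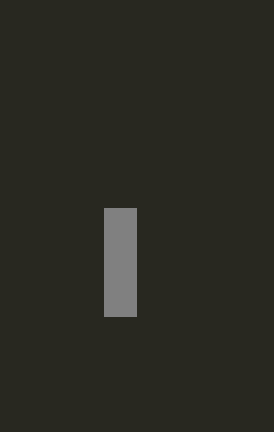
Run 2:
px0 = 104, py0 = 208, px1 = 136, py1 = 316, color = 'gray'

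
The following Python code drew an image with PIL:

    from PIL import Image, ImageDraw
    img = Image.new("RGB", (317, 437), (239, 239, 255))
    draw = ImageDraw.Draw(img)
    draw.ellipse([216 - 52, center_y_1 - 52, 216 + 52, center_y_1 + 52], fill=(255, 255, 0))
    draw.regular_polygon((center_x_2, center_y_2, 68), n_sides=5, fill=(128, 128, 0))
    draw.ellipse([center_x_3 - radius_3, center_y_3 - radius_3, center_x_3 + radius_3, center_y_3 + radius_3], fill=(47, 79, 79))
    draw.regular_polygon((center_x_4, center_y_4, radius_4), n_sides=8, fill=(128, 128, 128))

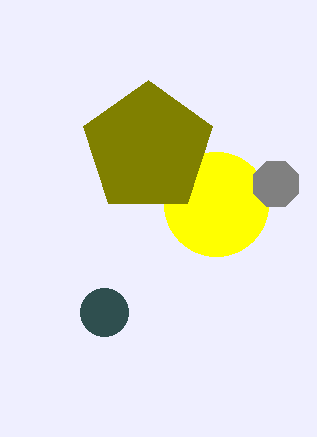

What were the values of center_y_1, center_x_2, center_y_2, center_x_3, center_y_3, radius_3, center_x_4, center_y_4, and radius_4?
center_y_1 = 204, center_x_2 = 148, center_y_2 = 148, center_x_3 = 104, center_y_3 = 312, radius_3 = 24, center_x_4 = 276, center_y_4 = 184, radius_4 = 24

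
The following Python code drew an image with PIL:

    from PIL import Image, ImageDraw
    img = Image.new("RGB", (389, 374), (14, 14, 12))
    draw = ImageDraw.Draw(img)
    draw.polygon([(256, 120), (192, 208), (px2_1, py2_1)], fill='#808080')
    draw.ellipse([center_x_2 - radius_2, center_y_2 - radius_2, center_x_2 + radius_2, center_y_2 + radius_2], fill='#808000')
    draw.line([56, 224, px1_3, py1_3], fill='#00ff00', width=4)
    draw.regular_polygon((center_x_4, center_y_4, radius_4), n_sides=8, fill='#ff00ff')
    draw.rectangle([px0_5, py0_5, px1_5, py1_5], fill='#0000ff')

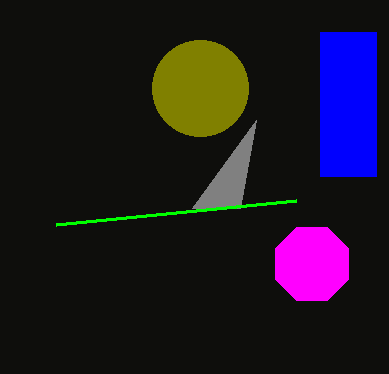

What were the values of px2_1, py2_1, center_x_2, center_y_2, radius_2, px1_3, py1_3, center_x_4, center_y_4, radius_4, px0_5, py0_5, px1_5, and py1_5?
px2_1 = 240, py2_1 = 208, center_x_2 = 200, center_y_2 = 88, radius_2 = 48, px1_3 = 296, py1_3 = 200, center_x_4 = 312, center_y_4 = 264, radius_4 = 40, px0_5 = 320, py0_5 = 32, px1_5 = 376, py1_5 = 176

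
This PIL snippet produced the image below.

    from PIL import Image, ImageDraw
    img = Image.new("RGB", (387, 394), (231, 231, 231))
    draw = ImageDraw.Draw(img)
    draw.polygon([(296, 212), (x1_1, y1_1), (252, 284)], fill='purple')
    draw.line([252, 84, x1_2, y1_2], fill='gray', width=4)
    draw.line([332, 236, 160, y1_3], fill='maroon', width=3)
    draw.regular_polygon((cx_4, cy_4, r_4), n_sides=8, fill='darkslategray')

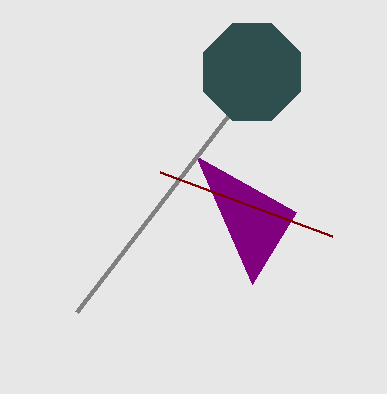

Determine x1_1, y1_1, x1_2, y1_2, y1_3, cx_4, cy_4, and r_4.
x1_1 = 196, y1_1 = 156, x1_2 = 76, y1_2 = 312, y1_3 = 172, cx_4 = 252, cy_4 = 72, r_4 = 52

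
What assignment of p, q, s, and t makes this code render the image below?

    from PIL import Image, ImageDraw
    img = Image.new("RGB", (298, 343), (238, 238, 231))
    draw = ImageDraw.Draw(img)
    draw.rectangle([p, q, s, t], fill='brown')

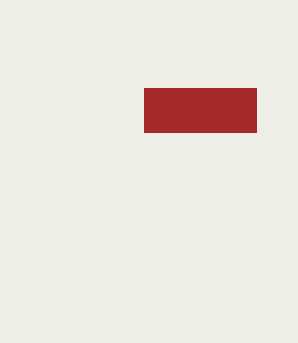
p = 144, q = 88, s = 256, t = 132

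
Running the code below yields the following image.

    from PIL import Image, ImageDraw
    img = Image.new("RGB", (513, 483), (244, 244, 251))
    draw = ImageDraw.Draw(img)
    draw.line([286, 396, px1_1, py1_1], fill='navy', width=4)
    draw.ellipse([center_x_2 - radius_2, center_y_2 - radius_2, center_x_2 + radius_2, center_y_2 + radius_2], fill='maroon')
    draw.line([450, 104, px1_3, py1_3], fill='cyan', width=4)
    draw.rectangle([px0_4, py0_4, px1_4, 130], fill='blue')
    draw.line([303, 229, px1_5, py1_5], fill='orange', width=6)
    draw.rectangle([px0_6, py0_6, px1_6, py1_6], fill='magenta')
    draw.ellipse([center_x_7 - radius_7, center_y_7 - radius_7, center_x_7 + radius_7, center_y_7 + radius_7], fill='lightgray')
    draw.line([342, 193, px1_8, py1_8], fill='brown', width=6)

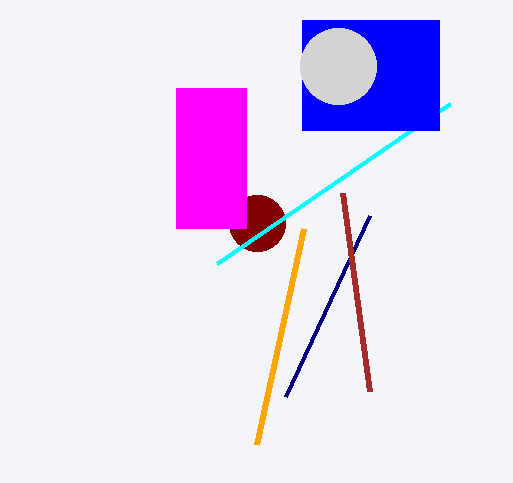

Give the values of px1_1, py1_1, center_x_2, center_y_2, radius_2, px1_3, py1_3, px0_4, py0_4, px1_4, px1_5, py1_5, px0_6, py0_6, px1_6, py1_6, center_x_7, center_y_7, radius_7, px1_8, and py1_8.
px1_1 = 370; py1_1 = 215; center_x_2 = 257; center_y_2 = 223; radius_2 = 28; px1_3 = 217; py1_3 = 264; px0_4 = 302; py0_4 = 20; px1_4 = 439; px1_5 = 256; py1_5 = 445; px0_6 = 176; py0_6 = 88; px1_6 = 246; py1_6 = 228; center_x_7 = 338; center_y_7 = 66; radius_7 = 38; px1_8 = 369; py1_8 = 391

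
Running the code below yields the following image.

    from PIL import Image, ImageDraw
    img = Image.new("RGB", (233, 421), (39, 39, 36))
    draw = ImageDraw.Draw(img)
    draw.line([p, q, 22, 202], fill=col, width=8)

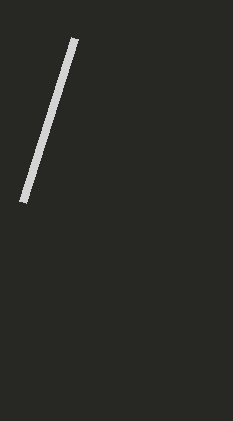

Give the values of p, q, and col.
p = 74; q = 38; col = 'lightgray'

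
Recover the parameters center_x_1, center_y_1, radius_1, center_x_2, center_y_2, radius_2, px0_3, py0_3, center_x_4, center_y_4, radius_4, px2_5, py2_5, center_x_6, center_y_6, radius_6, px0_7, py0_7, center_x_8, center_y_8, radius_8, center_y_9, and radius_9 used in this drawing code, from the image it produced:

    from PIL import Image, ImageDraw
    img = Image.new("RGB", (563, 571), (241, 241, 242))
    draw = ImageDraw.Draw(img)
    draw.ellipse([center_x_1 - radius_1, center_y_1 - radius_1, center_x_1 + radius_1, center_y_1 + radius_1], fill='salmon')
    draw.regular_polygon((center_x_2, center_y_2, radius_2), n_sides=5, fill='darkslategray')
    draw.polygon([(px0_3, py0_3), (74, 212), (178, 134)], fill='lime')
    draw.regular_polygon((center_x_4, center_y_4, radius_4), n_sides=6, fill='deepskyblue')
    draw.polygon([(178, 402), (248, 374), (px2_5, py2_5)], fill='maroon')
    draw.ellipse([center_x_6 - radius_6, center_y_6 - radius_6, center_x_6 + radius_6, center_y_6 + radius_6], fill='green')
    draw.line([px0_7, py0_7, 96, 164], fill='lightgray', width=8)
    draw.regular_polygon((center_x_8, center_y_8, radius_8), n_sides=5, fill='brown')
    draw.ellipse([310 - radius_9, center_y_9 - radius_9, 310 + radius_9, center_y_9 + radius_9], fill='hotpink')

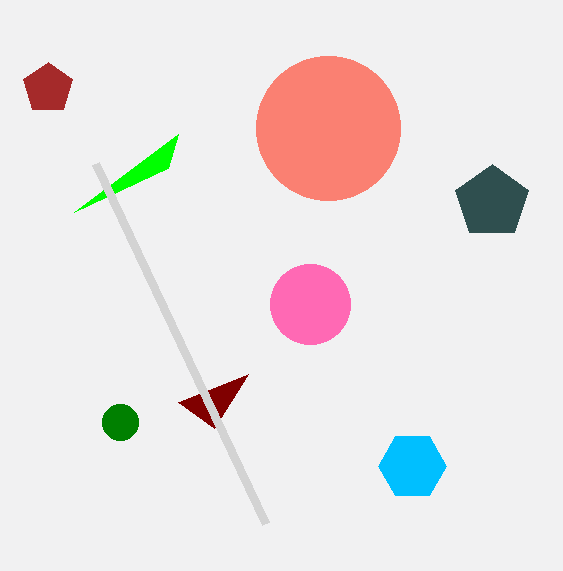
center_x_1 = 328
center_y_1 = 128
radius_1 = 72
center_x_2 = 492
center_y_2 = 202
radius_2 = 38
px0_3 = 168
py0_3 = 168
center_x_4 = 412
center_y_4 = 466
radius_4 = 34
px2_5 = 214
py2_5 = 428
center_x_6 = 120
center_y_6 = 422
radius_6 = 18
px0_7 = 266
py0_7 = 524
center_x_8 = 48
center_y_8 = 88
radius_8 = 26
center_y_9 = 304
radius_9 = 40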